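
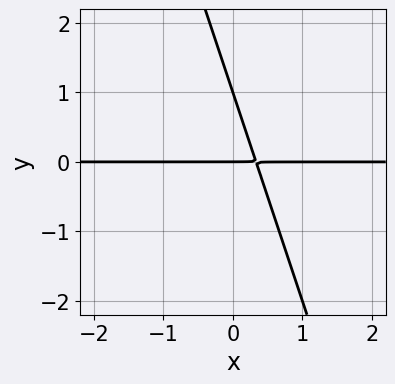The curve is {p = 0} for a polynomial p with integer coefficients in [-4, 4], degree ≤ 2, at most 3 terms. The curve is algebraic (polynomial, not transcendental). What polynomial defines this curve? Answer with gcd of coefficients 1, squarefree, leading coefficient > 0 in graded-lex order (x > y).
3*x*y + y^2 - y

1. deg p = 2. The shape is more complex than any degree-1 curve.
2. From the visible intercepts: among the integer gridlines, it crosses the y-axis at y ∈ {0, 1}; every point of the x-axis in the box is on the curve.
3. Putting this together gives p.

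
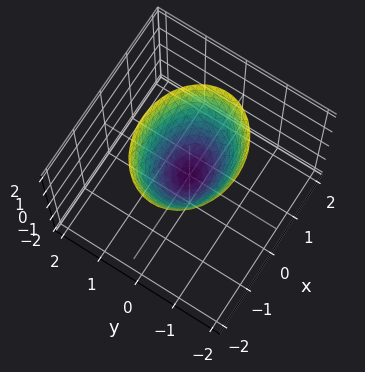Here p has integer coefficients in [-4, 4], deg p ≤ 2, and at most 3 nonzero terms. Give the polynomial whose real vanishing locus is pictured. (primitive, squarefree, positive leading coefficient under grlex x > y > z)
deg p = 2.
Symmetries: mirror symmetry y ↦ −y ⇒ only even powers of y; mirror symmetry x ↦ −x ⇒ only even powers of x.
Observable constraints: it crosses the x-axis at the gridline x = 0; one z-axis crossing is at z = 0; it meets the y-axis at y = 0 (among the integer gridlines).
These observations pin down the coefficients.

2*x^2 + 3*y^2 - 2*z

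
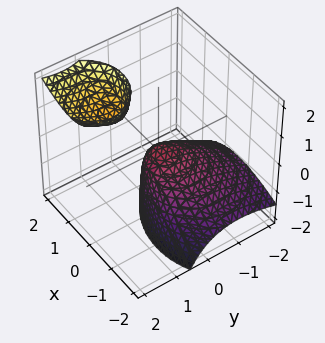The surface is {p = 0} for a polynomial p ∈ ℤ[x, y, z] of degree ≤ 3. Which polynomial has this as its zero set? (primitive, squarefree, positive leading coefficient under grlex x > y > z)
1. There are 2 components. They look like related sheets of one shape, so recover p as a whole.
2. Degree: the shape is more complex than any degree-1 surface, so deg p = 2.
3. Checking where it meets the axes: it meets the y-axis at y = 0 (among the integer gridlines); it meets the x-axis at x = 0 (among the integer gridlines); it crosses the z-axis at the gridline z = 0.
4. Putting this together gives p.

2*x^2 - 2*x*z + 2*y^2 - 3*y*z + 2*z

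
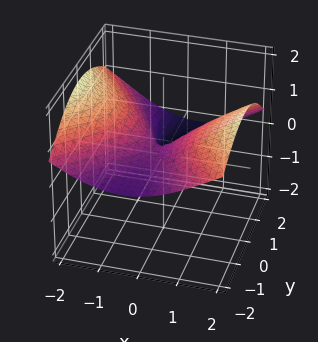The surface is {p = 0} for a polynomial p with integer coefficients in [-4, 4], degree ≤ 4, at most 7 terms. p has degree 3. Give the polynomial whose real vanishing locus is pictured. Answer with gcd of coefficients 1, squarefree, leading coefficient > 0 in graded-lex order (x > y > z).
3*y^2*z + 3*z^3 - 3*x^2 + x*y + y

1. deg p = 3. A generic line meets the surface in up to 3 points.
2. Checking where it meets the axes: one x-axis crossing is at x = 0; one y-axis crossing is at y = 0; it meets the z-axis at z = 0 (among the integer gridlines).
3. Matching integer coefficients to the picture gives p.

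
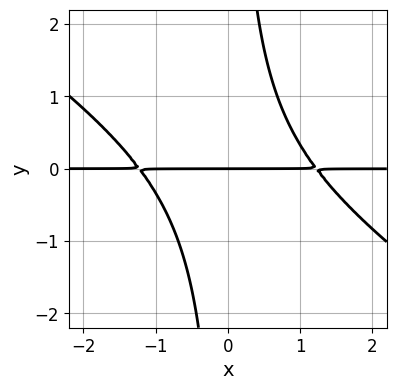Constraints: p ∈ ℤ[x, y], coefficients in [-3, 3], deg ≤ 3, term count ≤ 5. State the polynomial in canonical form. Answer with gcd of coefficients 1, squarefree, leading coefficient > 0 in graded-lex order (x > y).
(a) The degree is 3 — the shape is more complex than any degree-2 curve.
(b) Reading off the gridlines: one y-axis crossing is at y = 0; the visible x-axis segment lies entirely on the curve.
(c) Solving for integer coefficients yields p as stated.

2*x^2*y + 3*x*y^2 - 3*y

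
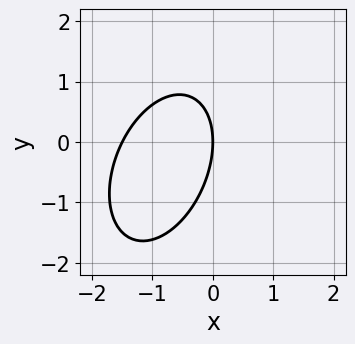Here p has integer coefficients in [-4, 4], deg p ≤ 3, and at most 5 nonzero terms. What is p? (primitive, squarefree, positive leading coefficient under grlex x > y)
2*x^2 - x*y + y^2 + 3*x

First, degree: no degree-1 curve has this shape, so deg p = 2.
Then, against the integer gridlines: one x-axis crossing is at x = 0; one y-axis crossing is at y = 0.
Finally, these observations pin down the coefficients.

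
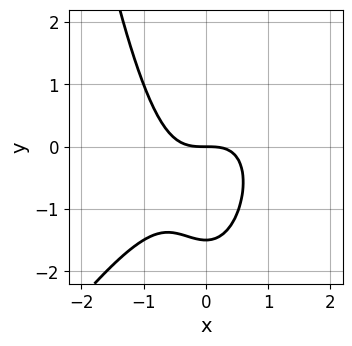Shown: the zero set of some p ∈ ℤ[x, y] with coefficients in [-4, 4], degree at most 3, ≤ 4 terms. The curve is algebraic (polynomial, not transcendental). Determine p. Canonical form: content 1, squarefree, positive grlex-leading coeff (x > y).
3*x^3 - 2*x^2*y + 2*y^2 + 3*y

1. deg p = 3.
2. Against the integer gridlines: it crosses the x-axis at the gridline x = 0; one y-axis crossing is at y = 0.
3. Putting this together gives p.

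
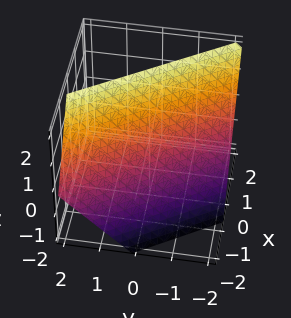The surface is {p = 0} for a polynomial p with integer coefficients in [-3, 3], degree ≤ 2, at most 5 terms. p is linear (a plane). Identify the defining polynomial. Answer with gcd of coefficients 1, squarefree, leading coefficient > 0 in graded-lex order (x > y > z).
3*x + 2*y - 2*z + 2

1. The degree is 1 — every cross-section is a straight line — this is a plane.
2. Checking where it meets the axes: one z-axis crossing is at z = 1; one y-axis crossing is at y = -1.
3. Matching integer coefficients to the picture gives p.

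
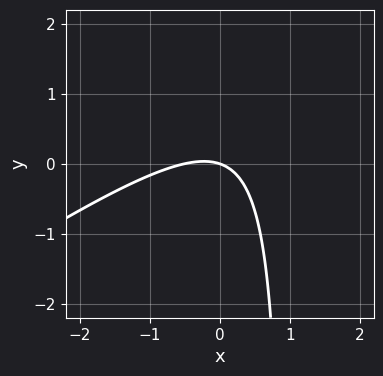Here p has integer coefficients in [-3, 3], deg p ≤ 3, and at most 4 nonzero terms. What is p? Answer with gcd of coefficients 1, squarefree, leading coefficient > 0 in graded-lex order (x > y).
The degree is 2 — a generic line meets the curve in up to 2 points.
Observable constraints: it crosses the x-axis at the gridline x = 0; it meets the y-axis at y = 0 (among the integer gridlines).
Together with the visible shape, these determine p as stated.

2*x^2 - 3*x*y + x + 3*y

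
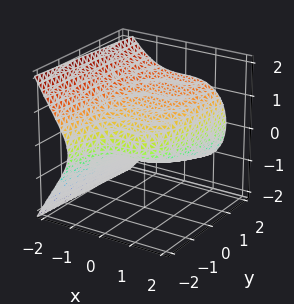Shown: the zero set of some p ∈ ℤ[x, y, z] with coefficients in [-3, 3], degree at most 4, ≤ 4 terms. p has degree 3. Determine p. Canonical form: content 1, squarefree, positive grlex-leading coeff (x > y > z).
(a) The degree is 3 — the shape is more complex than any degree-2 surface.
(b) Checking where it meets the axes: it crosses the y-axis at the gridline y = -1; it meets the x-axis at x = 1 (among the integer gridlines).
(c) Fitting integer coefficients to these (and the overall shape) gives p.

x^3 + 2*z^2 - y - 1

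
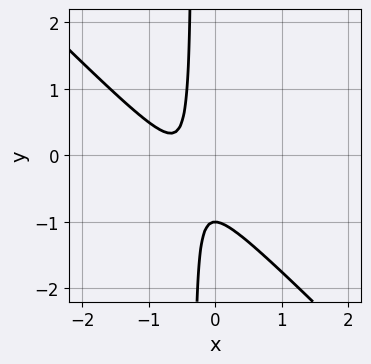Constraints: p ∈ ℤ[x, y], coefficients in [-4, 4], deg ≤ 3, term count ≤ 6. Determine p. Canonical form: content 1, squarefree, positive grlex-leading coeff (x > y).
3*x^2 + 3*x*y + 3*x + y + 1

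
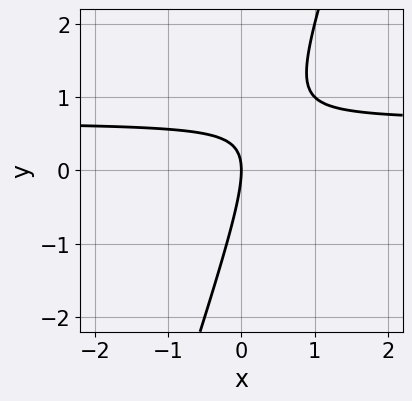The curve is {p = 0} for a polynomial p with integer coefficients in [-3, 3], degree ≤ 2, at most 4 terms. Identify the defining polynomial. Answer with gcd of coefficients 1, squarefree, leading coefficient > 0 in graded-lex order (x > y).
The degree is 2 — a generic line meets the curve in up to 2 points.
From the axis intercepts and sections: one x-axis crossing is at x = 0; one y-axis crossing is at y = 0.
Assembling these constraints gives the stated polynomial.

3*x*y - y^2 - 2*x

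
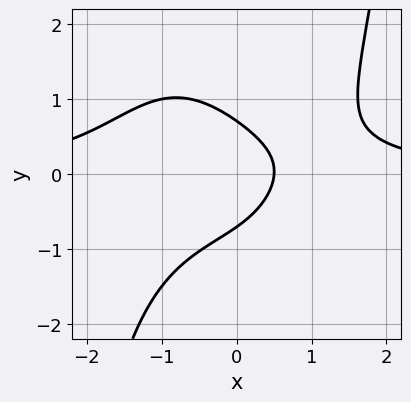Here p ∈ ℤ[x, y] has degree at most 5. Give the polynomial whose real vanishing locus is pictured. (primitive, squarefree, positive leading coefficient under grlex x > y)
1. deg p = 4. No degree-3 curve has this shape.
2. Solving for integer coefficients yields p as stated.

x^3*y - 2*y^2 - 2*x + 1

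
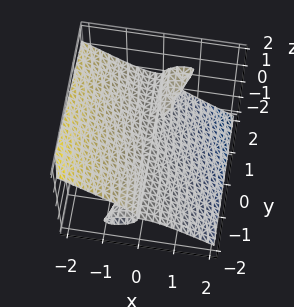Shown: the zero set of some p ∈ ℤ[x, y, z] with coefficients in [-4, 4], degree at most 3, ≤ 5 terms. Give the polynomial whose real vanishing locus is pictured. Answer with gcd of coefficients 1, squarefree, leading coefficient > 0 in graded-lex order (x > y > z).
x^3 - x*y*z + 2*z^3

(a) I count 2 distinct pieces. They look like related sheets of one shape, so recover p as a whole.
(b) The degree is 3 — the shape is more complex than any degree-2 surface.
(c) From the axis intercepts and sections: the visible y-axis segment lies entirely on the surface; it crosses the x-axis at the gridline x = 0.
(d) The integer polynomial consistent with all of this is the stated p.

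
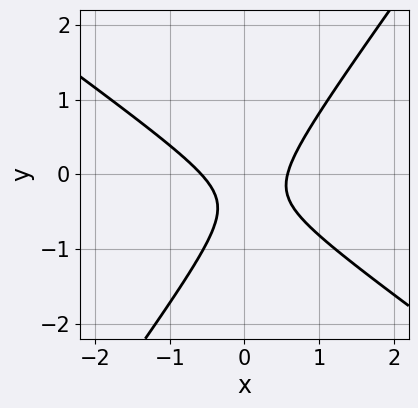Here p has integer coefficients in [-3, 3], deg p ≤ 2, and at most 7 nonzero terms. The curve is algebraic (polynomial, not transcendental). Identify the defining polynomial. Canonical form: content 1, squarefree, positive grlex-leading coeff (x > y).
Degree: the shape is more complex than any degree-1 curve, so deg p = 2.
Checking where it meets the axes: no y-intercept at any integer in the box.
Matching integer coefficients to the picture gives p.

3*x^2 + 2*x*y - 3*y^2 - 2*y - 1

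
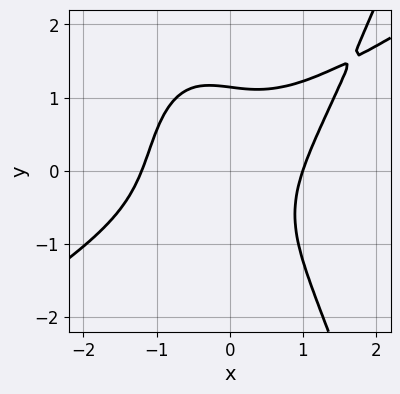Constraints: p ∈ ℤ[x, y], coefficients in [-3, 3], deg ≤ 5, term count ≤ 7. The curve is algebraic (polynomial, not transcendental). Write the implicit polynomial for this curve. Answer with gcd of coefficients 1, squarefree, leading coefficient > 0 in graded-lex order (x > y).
2*x^4 - 3*x^3*y + 2*y^3 + x - 3

The degree is 4 — no degree-3 curve has this shape.
Checking where it meets the axes: one x-axis crossing is at x = 1.
Assembling these constraints gives the stated polynomial.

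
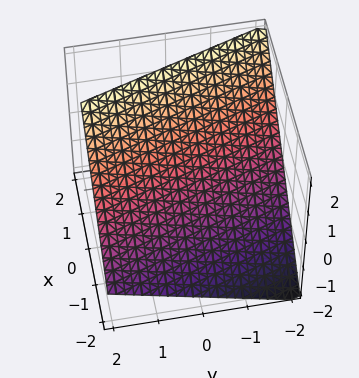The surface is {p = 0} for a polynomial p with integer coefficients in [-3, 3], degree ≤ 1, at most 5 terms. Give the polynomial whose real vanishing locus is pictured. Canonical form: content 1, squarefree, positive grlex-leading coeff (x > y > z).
3*x + y - 3*z + 2

1. deg p = 1. Every cross-section is a straight line — this is a plane.
2. From the visible intercepts: it crosses the y-axis at the gridline y = -2.
3. Matching integer coefficients to the picture gives p.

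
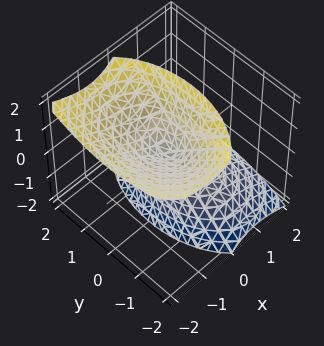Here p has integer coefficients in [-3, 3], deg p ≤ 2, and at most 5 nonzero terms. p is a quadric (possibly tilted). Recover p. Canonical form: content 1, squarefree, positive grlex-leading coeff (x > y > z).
2*x^2 + 2*x*z + y^2 - z^2

I count 2 distinct pieces.
Degree: the shape is more complex than any degree-1 surface, so deg p = 2.
Checking where it meets the axes: one x-axis crossing is at x = 0; it crosses the z-axis at the gridline z = 0; it crosses the y-axis at the gridline y = 0.
Assembling these constraints gives the stated polynomial.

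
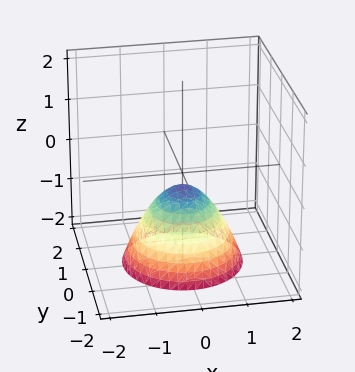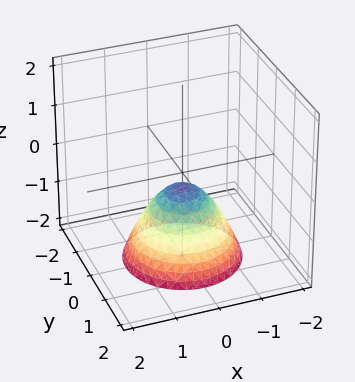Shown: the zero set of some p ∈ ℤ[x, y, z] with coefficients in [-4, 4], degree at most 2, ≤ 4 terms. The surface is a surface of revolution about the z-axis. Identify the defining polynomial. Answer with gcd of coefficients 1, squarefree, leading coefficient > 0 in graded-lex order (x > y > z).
3*x^2 + 3*y^2 + 3*z + 1

1. The degree is 2 — a generic line meets the surface in up to 2 points.
2. Symmetry: every cross-section ⟂ z is a circle, so x, y appear only via x² + y².
3. Checking where it meets the axes: it misses every integer gridline on the y-axis; a circular section at z = -2 has radius between 1 and 2; no x-intercept at any integer in the box.
4. The integer polynomial consistent with all of this is the stated p.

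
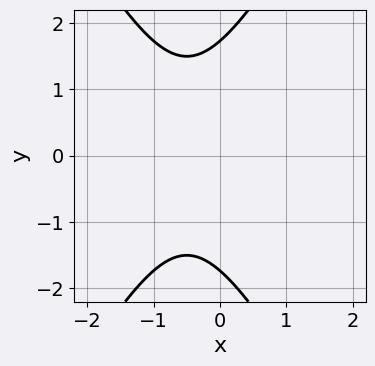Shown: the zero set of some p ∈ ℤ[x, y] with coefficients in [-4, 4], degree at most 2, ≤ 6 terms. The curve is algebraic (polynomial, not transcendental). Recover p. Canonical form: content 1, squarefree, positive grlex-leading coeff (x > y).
3*x^2 - y^2 + 3*x + 3

1. deg p = 2. No degree-1 curve has this shape.
2. Symmetries: the y ↦ −y reflection is a symmetry, so y appears only in even powers.
3. From the axis intercepts and sections: no x-intercept at any integer in the box.
4. These observations pin down the coefficients.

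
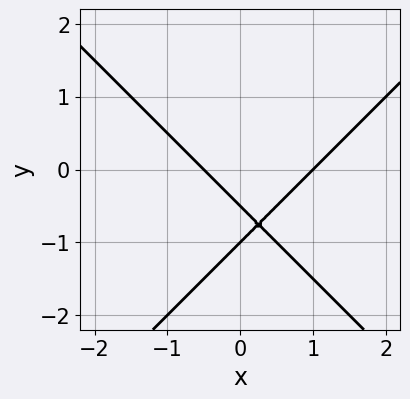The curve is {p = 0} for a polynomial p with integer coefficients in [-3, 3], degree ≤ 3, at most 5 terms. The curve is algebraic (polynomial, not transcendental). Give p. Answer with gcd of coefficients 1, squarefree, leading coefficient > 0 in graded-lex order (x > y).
deg p = 2.
Against the integer gridlines: it meets the y-axis at y = -1 (among the integer gridlines); it crosses the x-axis at the gridline x = 1.
Putting this together gives p.

2*x^2 - 2*y^2 - x - 3*y - 1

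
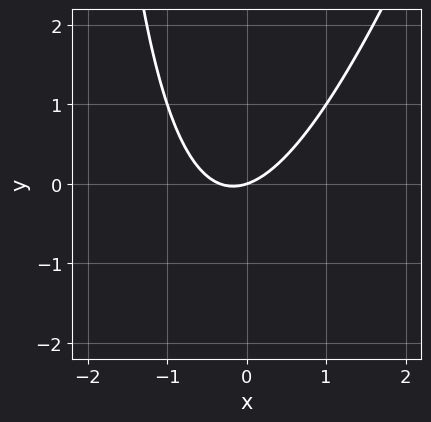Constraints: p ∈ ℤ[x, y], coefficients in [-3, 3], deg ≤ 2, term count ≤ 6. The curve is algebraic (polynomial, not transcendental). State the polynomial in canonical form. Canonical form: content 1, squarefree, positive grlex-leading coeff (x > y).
3*x^2 - x*y + x - 3*y

1. The degree is 2 — a generic line meets the curve in up to 2 points.
2. Checking where it meets the axes: it crosses the x-axis at the gridline x = 0; it meets the y-axis at y = 0 (among the integer gridlines).
3. These observations pin down the coefficients.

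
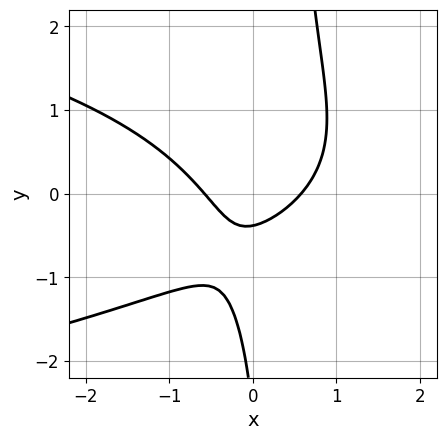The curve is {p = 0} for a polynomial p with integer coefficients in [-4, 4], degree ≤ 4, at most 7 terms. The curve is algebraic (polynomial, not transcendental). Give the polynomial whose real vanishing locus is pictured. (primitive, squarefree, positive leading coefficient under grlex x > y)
3*x*y^2 + 3*x^2 - y^2 - 3*y - 1

1. The degree is 3 — a generic line meets the curve in up to 3 points.
2. Putting this together gives p.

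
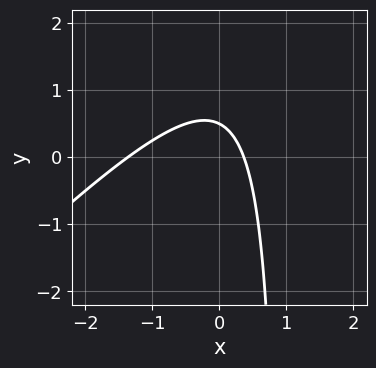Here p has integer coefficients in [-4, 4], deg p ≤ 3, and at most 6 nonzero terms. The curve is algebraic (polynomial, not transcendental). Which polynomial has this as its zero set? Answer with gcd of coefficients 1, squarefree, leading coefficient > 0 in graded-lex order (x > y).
1. Degree: the shape is more complex than any degree-1 curve, so deg p = 2.
2. Putting this together gives p.

2*x^2 - 2*x*y + 2*x + 2*y - 1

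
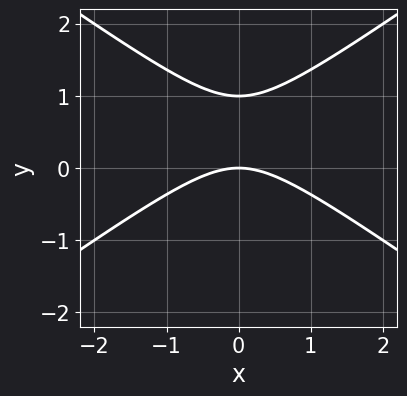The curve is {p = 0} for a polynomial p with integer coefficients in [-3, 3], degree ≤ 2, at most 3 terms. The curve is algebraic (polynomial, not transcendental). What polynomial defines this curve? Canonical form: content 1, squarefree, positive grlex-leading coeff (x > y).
(a) Degree: no degree-1 curve has this shape, so deg p = 2.
(b) Symmetries: the x ↦ −x reflection is a symmetry, so x appears only in even powers.
(c) Observable constraints: it meets the x-axis at x = 0 (among the integer gridlines); the y-axis gridline crossings are at y ∈ {0, 1}.
(d) Together with the visible shape, these determine p as stated.

x^2 - 2*y^2 + 2*y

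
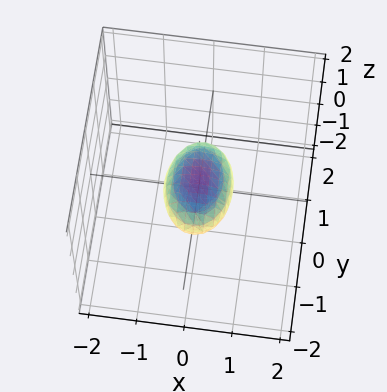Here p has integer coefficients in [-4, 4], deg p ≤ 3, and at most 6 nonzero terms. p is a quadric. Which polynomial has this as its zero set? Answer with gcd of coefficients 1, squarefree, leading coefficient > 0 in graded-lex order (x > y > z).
2*x^2 + y^2 + 3*z^2 - 1

First, degree: bounded and convex; a quadric, so deg p = 2.
Next, symmetries: the z ↦ −z reflection is a symmetry, so z appears only in even powers; the y ↦ −y reflection is a symmetry, so y appears only in even powers; mirror symmetry x ↦ −x ⇒ only even powers of x.
Next, from the axis intercepts and sections: the y-axis gridline crossings are at y ∈ {-1, 1}.
Finally, assembling these constraints gives the stated polynomial.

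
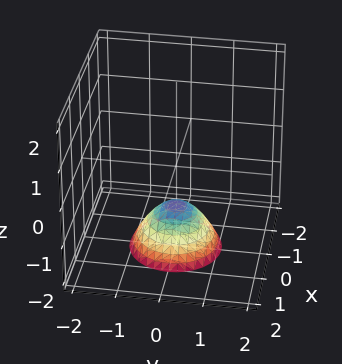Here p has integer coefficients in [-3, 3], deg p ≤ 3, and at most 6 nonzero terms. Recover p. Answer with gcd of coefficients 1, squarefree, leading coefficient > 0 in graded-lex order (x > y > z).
x^2 + y^2 + z + 1

1. The degree is 2 — no degree-1 surface has this shape.
2. Symmetries: the z-axis is an axis of rotation, so x and y enter only as x² + y².
3. Against the integer gridlines: it crosses the z-axis at the gridline z = -1; no x-intercept at any integer in the box; no y-intercept at any integer in the box.
4. The integer polynomial consistent with all of this is the stated p.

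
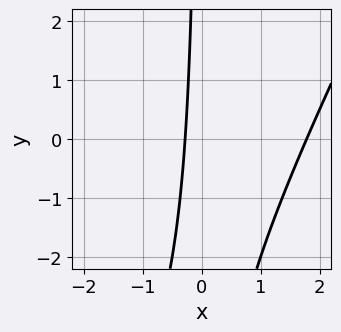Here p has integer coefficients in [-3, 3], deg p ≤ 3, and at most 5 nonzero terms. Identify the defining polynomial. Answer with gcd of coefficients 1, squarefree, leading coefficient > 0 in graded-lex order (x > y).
The degree is 2 — a generic line meets the curve in up to 2 points.
Observable constraints: no y-intercept at any integer in the box.
Putting this together gives p.

2*x^2 - x*y - 3*x - 1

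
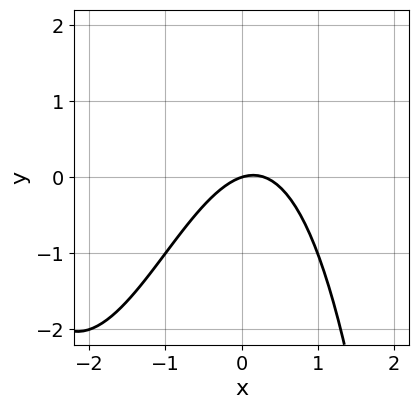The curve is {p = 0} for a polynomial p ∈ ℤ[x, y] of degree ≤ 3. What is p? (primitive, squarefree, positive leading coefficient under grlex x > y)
x^3 + 3*x^2 - x + 3*y

1. Degree: a generic line meets the curve in up to 3 points, so deg p = 3.
2. From the visible intercepts: one y-axis crossing is at y = 0; it meets the x-axis at x = 0 (among the integer gridlines).
3. Together with the visible shape, these determine p as stated.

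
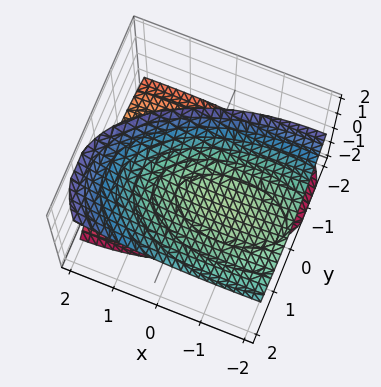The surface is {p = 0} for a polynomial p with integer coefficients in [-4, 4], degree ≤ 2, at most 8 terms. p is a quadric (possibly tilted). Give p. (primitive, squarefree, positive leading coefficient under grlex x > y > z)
x^2 + 2*x*z + 3*y^2 - 3*y*z - 3*z^2 + 3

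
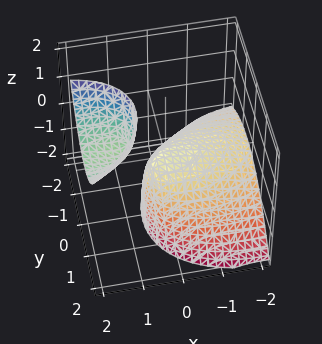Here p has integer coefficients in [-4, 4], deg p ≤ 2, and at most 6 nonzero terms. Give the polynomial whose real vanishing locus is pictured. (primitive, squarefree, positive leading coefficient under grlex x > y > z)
x^2 - x*y - 3*x*z + 2*y^2 + 2*z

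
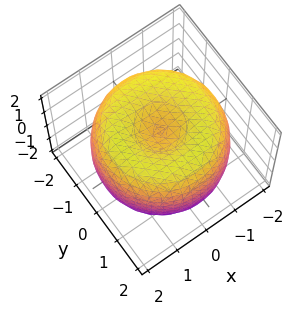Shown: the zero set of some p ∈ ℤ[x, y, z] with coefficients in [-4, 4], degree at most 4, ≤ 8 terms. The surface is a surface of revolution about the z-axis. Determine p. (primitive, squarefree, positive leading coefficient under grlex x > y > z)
x^4 + 2*x^2*y^2 + y^4 - 3*x^2 - 3*y^2 + 2*z^2 - 2

First, the degree is 4 — the shape is more complex than any degree-3 surface.
Next, by symmetry, every cross-section ⟂ z is a circle, so x, y appear only via x² + y².
Then, observable constraints: the z-axis gridline crossings are at z ∈ {-1, 1}; a circular section at z = 1 has radius between 1 and 2.
Finally, the integer polynomial consistent with all of this is the stated p.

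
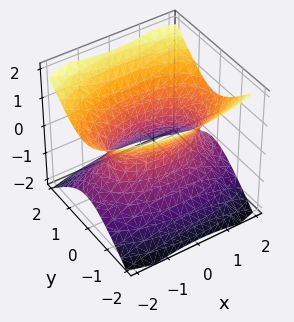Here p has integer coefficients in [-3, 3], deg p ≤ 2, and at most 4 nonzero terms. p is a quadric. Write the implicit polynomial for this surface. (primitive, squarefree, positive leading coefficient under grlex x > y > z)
First, deg p = 2. An hourglass — one-sheet hyperboloid; a quadric.
Next, symmetries: it's symmetric under z → −z, forcing even powers of z; it's symmetric under y → −y, forcing even powers of y; mirror symmetry x ↦ −x ⇒ only even powers of x.
Then, checking where it meets the axes: it misses every integer gridline on the z-axis.
Finally, the integer polynomial consistent with all of this is the stated p.

x^2 + 3*y^2 - 3*z^2 - 2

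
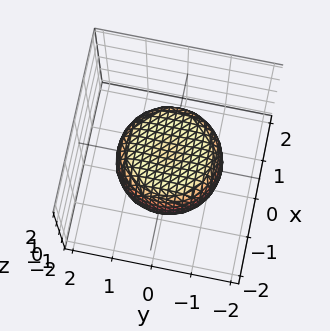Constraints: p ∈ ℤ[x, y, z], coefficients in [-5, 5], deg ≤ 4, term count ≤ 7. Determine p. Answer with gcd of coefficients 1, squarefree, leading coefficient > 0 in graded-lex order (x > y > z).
2*x^4 + 4*x^2*y^2 + 2*y^4 - 2*x^2 - 2*y^2 + 3*z^2 - 2

First, the degree is 4 — no degree-3 surface has this shape.
Next, symmetries: rotational symmetry about the z-axis ⇒ p depends on x, y only through x² + y².
Then, from the visible intercepts: a circular section at z = 0 has radius between 1 and 2.
Finally, putting this together gives p.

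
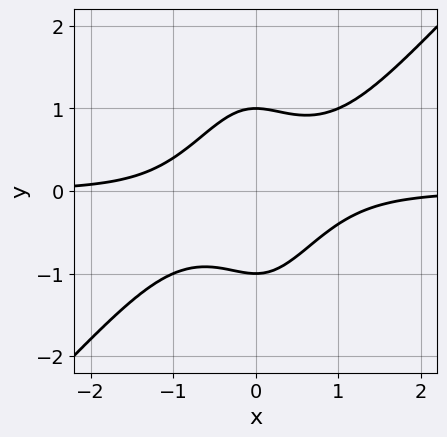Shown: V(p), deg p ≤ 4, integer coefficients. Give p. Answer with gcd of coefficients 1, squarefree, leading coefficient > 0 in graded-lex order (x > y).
Degree: no degree-3 curve has this shape, so deg p = 4.
From the visible intercepts: the y-axis gridline crossings are at y ∈ {-1, 1}; no x-intercept at any integer in the box.
The integer polynomial consistent with all of this is the stated p.

3*x^3*y - 3*x^2*y^2 - 2*y^2 + 2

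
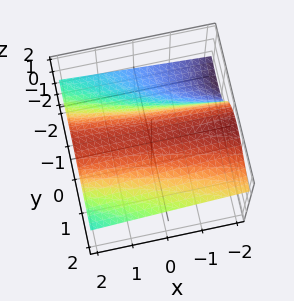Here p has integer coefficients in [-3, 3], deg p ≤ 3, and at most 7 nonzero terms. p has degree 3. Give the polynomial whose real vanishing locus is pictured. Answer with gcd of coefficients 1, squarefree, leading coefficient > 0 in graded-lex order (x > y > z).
3*y^2*z + z^3 + x*y - 2*y - 3

First, degree: no degree-2 surface has this shape, so deg p = 3.
Next, from the axis intercepts and sections: no x-intercept at any integer in the box.
Finally, together with the visible shape, these determine p as stated.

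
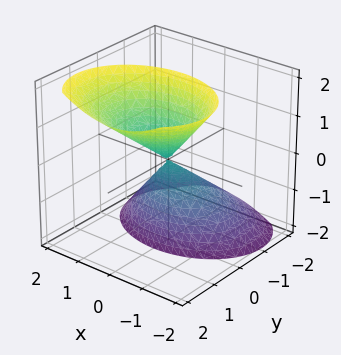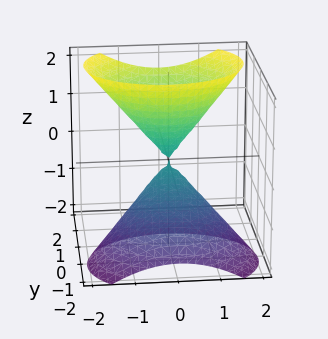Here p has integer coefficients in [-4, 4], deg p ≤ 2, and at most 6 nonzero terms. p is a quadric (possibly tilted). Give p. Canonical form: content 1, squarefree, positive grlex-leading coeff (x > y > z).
I count 2 distinct pieces. Treating them together as one polynomial.
Degree: the shape is more complex than any degree-1 surface, so deg p = 2.
Reading off the gridlines: one y-axis crossing is at y = 0; one z-axis crossing is at z = 0; one x-axis crossing is at x = 0.
The integer polynomial consistent with all of this is the stated p.

2*x^2 + 3*y^2 - 3*y*z - z^2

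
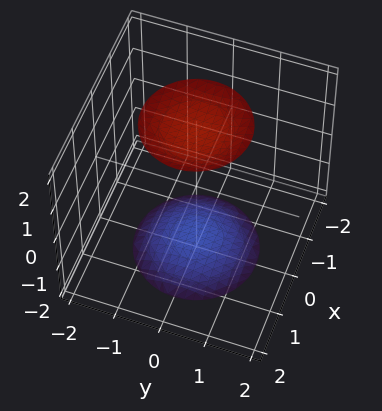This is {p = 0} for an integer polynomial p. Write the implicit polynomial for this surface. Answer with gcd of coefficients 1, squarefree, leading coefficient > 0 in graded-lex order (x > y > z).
x^2 + y^2 - z^2 + 3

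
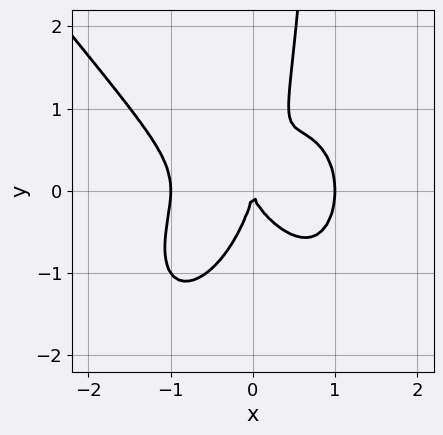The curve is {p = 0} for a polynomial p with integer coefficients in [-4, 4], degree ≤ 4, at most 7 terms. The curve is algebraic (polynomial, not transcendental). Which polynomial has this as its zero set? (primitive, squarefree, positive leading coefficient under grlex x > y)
2*x^4 + x*y^3 + 2*x*y^2 - y^3 - 2*x^2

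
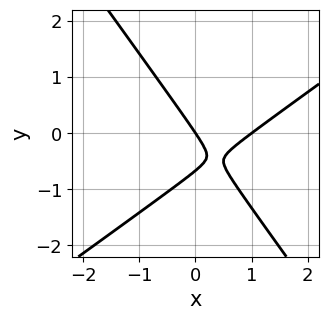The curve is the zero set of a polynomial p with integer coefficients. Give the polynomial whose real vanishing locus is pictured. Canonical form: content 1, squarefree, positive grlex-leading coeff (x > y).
3*x^2 - 2*x*y - 3*y^2 - 3*x - 2*y

1. Degree: a generic line meets the curve in up to 2 points, so deg p = 2.
2. From the axis intercepts and sections: it meets the y-axis at y = 0 (among the integer gridlines); among the integer gridlines, it crosses the x-axis at x ∈ {0, 1}.
3. Fitting integer coefficients to these (and the overall shape) gives p.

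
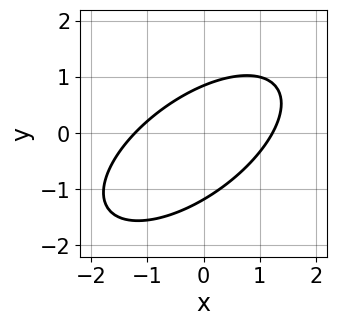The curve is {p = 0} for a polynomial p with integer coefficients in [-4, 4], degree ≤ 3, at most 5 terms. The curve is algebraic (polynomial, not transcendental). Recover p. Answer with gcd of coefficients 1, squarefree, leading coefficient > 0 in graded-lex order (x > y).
2*x^2 - 3*x*y + 3*y^2 + y - 3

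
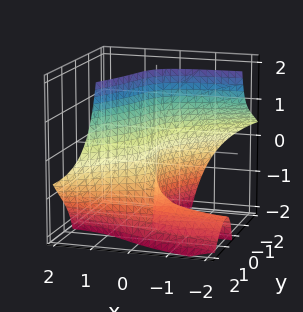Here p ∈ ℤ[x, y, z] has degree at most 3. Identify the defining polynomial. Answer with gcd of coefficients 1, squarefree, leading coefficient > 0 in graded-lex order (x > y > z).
x*y^2 + 2*x*y*z - y^3 - y*z + 2*x

(a) The degree is 3 — no degree-2 surface has this shape.
(b) Checking where it meets the axes: one x-axis crossing is at x = 0; every point of the z-axis in the box is on the surface; one y-axis crossing is at y = 0.
(c) The integer polynomial consistent with all of this is the stated p.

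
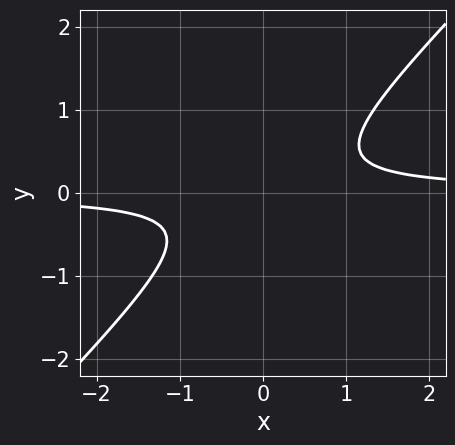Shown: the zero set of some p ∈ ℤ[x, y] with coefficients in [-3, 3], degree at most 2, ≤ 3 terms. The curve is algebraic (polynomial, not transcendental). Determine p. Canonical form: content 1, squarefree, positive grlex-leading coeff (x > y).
3*x*y - 3*y^2 - 1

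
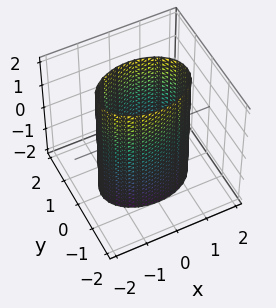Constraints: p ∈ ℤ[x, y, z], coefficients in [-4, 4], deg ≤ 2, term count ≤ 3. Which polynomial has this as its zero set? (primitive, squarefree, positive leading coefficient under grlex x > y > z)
x^2 + 2*y^2 - 2

1. Degree: a cylinder; a quadric, so deg p = 2.
2. Symmetries: it's symmetric under z → −z, forcing even powers of z; mirror symmetry y ↦ −y ⇒ only even powers of y; mirror symmetry x ↦ −x ⇒ only even powers of x.
3. From the visible intercepts: the y-axis gridline crossings are at y ∈ {-1, 1}; the surface avoids every integer z-axis point in the box.
4. Putting this together gives p.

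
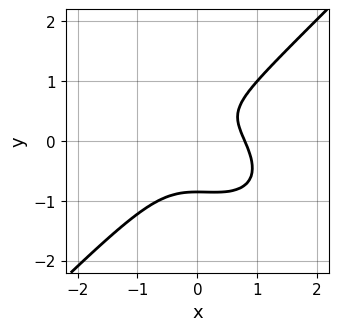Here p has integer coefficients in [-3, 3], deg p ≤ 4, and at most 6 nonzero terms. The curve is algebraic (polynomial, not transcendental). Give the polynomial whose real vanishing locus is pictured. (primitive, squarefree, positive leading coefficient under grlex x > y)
1. The degree is 3 — a generic line meets the curve in up to 3 points.
2. Putting this together gives p.

2*x^3 + x^2*y - 3*y^3 + y - 1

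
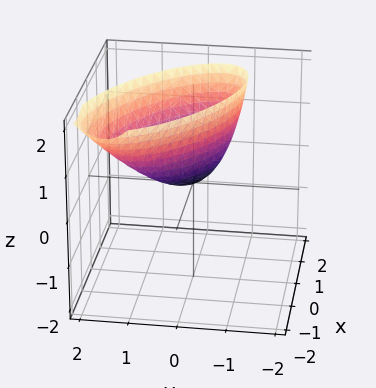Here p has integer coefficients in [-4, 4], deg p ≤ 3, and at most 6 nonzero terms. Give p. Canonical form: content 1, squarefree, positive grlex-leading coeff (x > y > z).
First, degree: no degree-1 surface has this shape, so deg p = 2.
Next, from the visible intercepts: one z-axis crossing is at z = 0; it meets the y-axis at y = 0 (among the integer gridlines); it crosses the x-axis at the gridline x = 0.
Finally, the integer polynomial consistent with all of this is the stated p.

2*x^2 + 3*x*y + 3*y^2 - y*z - 2*z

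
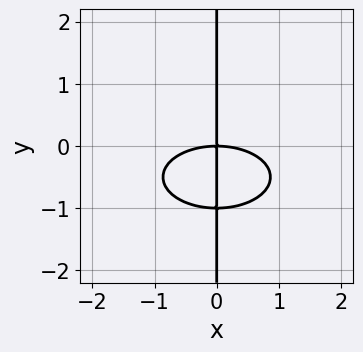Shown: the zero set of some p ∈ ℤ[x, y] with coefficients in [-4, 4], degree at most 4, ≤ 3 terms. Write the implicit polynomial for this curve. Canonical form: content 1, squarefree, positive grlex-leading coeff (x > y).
x^3 + 3*x*y^2 + 3*x*y

(a) deg p = 3. The shape is more complex than any degree-2 curve.
(b) Observable constraints: the visible y-axis segment lies entirely on the curve; one x-axis crossing is at x = 0.
(c) Solving for integer coefficients yields p as stated.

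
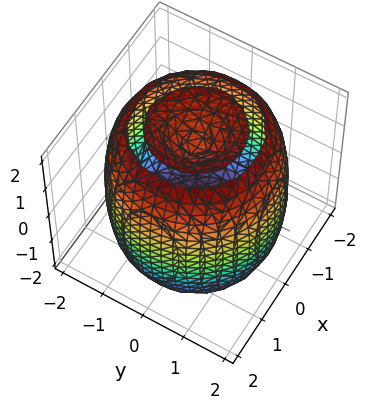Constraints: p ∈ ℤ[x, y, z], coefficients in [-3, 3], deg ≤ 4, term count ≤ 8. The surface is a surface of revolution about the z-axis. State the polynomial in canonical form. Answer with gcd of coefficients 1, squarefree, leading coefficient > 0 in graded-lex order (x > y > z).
x^4 + 2*x^2*y^2 + y^4 - 3*x^2 - 3*y^2 + z^2 - 2

1. The picture has 2 separate pieces.
2. The degree is 4 — no degree-3 surface has this shape.
3. Symmetries: every cross-section ⟂ z is a circle, so x, y appear only via x² + y².
4. Checking where it meets the axes: a circular section at z = -2 has radius exactly 1.
5. The integer polynomial consistent with all of this is the stated p.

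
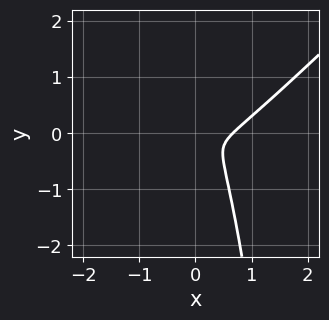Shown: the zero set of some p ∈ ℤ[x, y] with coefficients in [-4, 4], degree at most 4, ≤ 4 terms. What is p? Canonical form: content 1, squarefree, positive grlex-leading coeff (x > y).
3*x^3 - 3*x^2*y - 2*x^2 - y^2

deg p = 3. No degree-2 curve has this shape.
The integer polynomial consistent with all of this is the stated p.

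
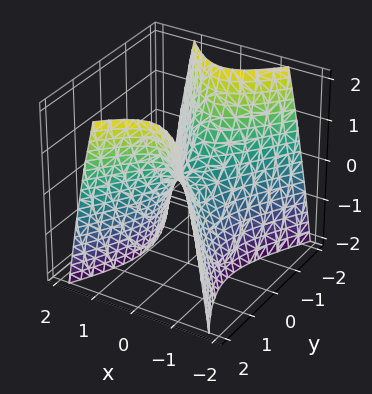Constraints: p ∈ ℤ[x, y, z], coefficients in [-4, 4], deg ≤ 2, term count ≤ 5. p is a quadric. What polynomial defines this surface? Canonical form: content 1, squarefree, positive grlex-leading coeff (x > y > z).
(a) Degree: a hyperbolic paraboloid; a quadric, so deg p = 2.
(b) Symmetries: the x ↦ −x reflection is a symmetry, so x appears only in even powers; it's symmetric under y → −y, forcing even powers of y.
(c) Observable constraints: one z-axis crossing is at z = 0; it meets the x-axis at x = 0 (among the integer gridlines); it meets the y-axis at y = 0 (among the integer gridlines).
(d) Matching integer coefficients to the picture gives p.

2*x^2 - y^2 + z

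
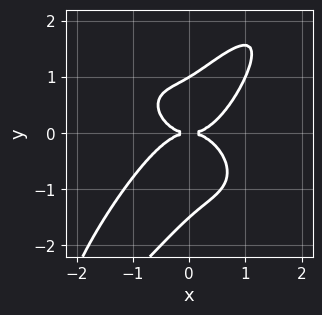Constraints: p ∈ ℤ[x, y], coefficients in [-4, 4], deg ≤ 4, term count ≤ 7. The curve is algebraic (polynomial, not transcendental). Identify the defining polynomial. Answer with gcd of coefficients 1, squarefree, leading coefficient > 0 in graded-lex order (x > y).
3*x^4 - 3*x*y^3 + 2*y^4 + y^3 - 3*y^2

1. Degree: a generic line meets the curve in up to 4 points, so deg p = 4.
2. From the visible intercepts: among the integer gridlines, it crosses the y-axis at y ∈ {0, 1}; one x-axis crossing is at x = 0.
3. The integer polynomial consistent with all of this is the stated p.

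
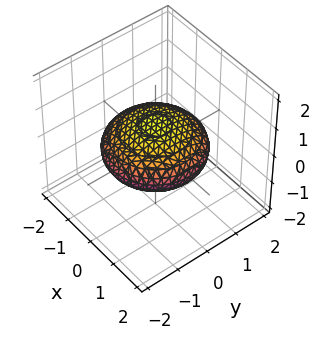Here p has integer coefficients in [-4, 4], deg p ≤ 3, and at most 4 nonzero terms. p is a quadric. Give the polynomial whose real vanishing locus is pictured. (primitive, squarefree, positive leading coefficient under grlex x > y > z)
x^2 + y^2 + 3*z^2 - 2

(a) Degree: a closed, bounded, convex surface; a quadric, so deg p = 2.
(b) Symmetries: it's symmetric under z → −z, forcing even powers of z; rotational symmetry about the z-axis ⇒ p depends on x, y only through x² + y².
(c) Against the integer gridlines: a circular section at z = 0 has radius between 1 and 2.
(d) Fitting integer coefficients to these (and the overall shape) gives p.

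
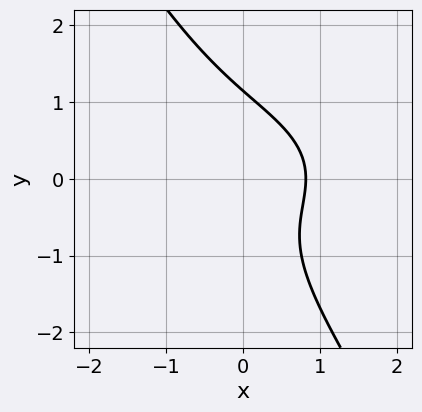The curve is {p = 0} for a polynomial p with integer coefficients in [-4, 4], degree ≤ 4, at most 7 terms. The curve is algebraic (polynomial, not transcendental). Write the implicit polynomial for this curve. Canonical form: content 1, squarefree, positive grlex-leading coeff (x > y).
Degree: the shape is more complex than any degree-2 curve, so deg p = 3.
Putting this together gives p.

x^3 + 3*x*y^2 + 2*y^3 + 3*x - 3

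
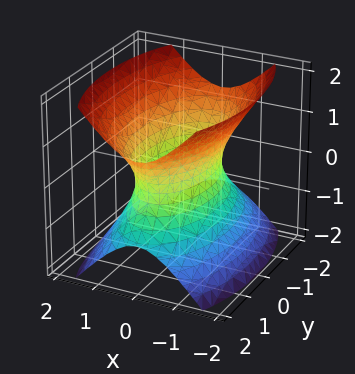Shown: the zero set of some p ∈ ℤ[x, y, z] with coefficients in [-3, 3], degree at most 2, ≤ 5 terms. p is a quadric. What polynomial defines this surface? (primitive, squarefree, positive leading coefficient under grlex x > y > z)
3*x^2 + y^2 - 2*z^2 - 2

Degree: one connected sheet with a waist; a quadric, so deg p = 2.
Symmetries: the z ↦ −z reflection is a symmetry, so z appears only in even powers; it's symmetric under x → −x, forcing even powers of x; it's symmetric under y → −y, forcing even powers of y.
From the visible intercepts: the surface avoids every integer z-axis point in the box.
Putting this together gives p.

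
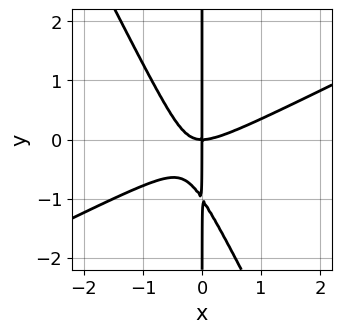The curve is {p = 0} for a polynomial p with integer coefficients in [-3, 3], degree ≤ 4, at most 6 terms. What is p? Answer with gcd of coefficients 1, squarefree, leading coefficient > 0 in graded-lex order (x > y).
2*x^3 - 3*x^2*y - 2*x*y^2 - 2*x*y

First, degree: the shape is more complex than any degree-2 curve, so deg p = 3.
Then, against the integer gridlines: it crosses the x-axis at the gridline x = 0; the visible y-axis segment lies entirely on the curve.
Finally, solving for integer coefficients yields p as stated.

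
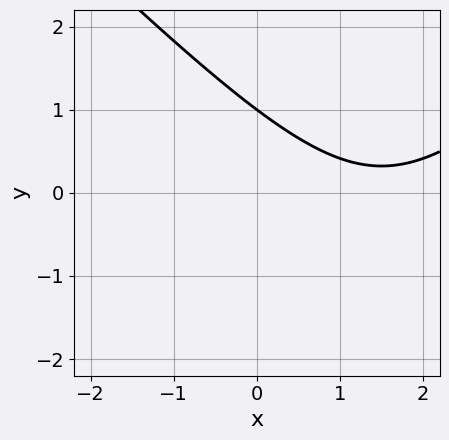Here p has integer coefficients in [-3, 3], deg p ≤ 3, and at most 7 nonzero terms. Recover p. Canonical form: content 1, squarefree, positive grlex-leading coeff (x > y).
x^2 - y^2 - 3*x - 2*y + 3

1. The degree is 2 — the shape is more complex than any degree-1 curve.
2. Checking where it meets the axes: no x-intercept at any integer in the box; it crosses the y-axis at the gridline y = 1.
3. Together with the visible shape, these determine p as stated.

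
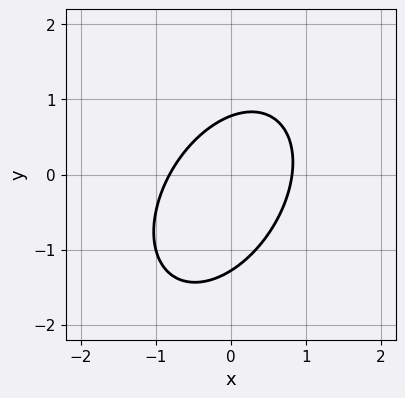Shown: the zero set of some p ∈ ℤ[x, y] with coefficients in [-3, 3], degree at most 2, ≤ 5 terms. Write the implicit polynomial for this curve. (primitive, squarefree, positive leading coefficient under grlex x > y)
3*x^2 - 2*x*y + 2*y^2 + y - 2

First, deg p = 2.
Finally, putting this together gives p.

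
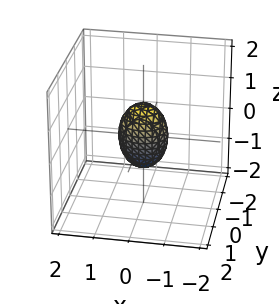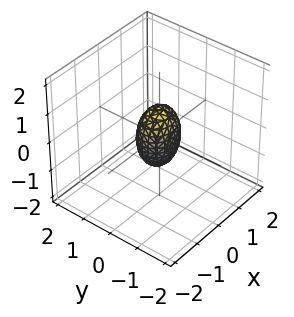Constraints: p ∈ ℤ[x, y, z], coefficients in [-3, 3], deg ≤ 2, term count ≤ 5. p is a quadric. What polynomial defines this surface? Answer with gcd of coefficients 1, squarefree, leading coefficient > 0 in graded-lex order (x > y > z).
2*x^2 + 3*y^2 + z^2 - 1

Degree: bounded and convex; a quadric, so deg p = 2.
Symmetries: the z ↦ −z reflection is a symmetry, so z appears only in even powers; it's symmetric under y → −y, forcing even powers of y; it's symmetric under x → −x, forcing even powers of x.
From the axis intercepts and sections: among the integer gridlines, it crosses the z-axis at z ∈ {-1, 1}.
Solving for integer coefficients yields p as stated.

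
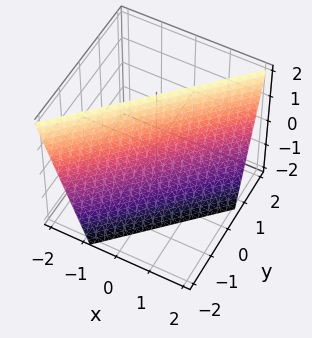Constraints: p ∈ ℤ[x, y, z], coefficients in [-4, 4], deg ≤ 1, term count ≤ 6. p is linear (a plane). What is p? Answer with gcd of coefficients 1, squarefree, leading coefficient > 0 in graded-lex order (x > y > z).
(a) Degree: the surface is flat (a plane), so deg p = 1.
(b) Reading off the gridlines: it meets the z-axis at z = 2 (among the integer gridlines).
(c) Together with the visible shape, these determine p as stated.

3*x - 3*y + z - 2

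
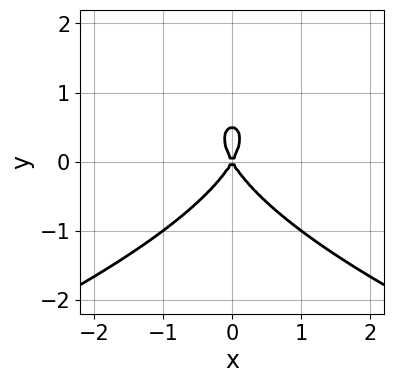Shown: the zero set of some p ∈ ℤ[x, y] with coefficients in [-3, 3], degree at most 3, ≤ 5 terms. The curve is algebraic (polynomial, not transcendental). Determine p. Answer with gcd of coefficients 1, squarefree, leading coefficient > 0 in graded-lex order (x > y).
1. Degree: a generic line meets the curve in up to 3 points, so deg p = 3.
2. Symmetries: it's symmetric under x → −x, forcing even powers of x.
3. Reading off the gridlines: it crosses the y-axis at the gridline y = 0; one x-axis crossing is at x = 0.
4. Solving for integer coefficients yields p as stated.

2*y^3 + 3*x^2 - y^2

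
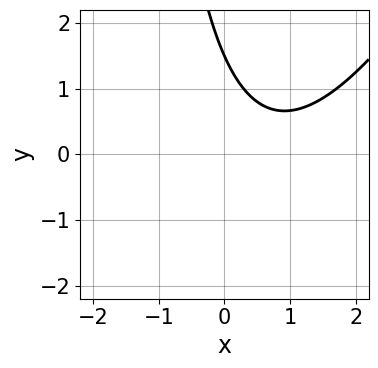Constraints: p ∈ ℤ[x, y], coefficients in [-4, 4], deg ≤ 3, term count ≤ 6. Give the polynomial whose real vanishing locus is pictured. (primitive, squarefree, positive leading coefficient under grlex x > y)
The degree is 2 — a generic line meets the curve in up to 2 points.
Reading off the gridlines: it misses every integer gridline on the x-axis.
Solving for integer coefficients yields p as stated.

2*x^2 - x*y - 3*x - 2*y + 3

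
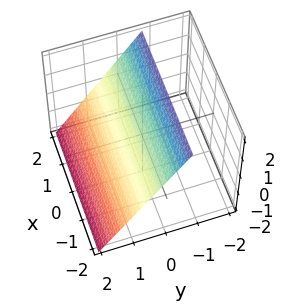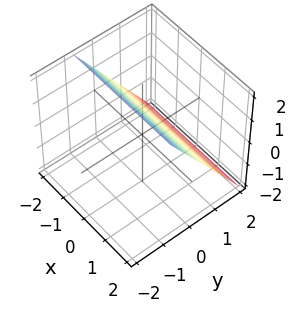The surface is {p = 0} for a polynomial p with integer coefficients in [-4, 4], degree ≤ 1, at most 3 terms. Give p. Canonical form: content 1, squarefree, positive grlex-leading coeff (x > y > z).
3*y + 2*z - 2

deg p = 1. Every cross-section is a straight line — this is a plane.
Reading off the gridlines: the surface avoids every integer x-axis point in the box; it crosses the z-axis at the gridline z = 1.
Solving for integer coefficients yields p as stated.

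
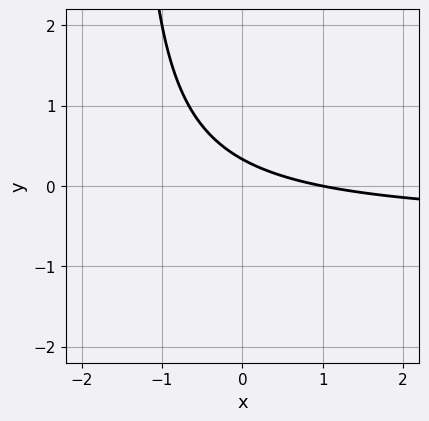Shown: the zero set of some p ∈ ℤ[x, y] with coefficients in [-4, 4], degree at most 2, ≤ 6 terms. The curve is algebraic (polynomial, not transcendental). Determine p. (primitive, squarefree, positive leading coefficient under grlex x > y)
First, deg p = 2.
Next, observable constraints: one x-axis crossing is at x = 1.
Finally, matching integer coefficients to the picture gives p.

2*x*y + x + 3*y - 1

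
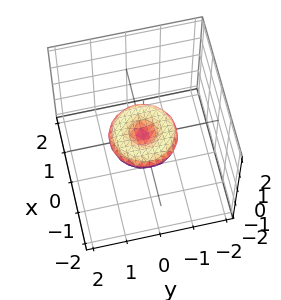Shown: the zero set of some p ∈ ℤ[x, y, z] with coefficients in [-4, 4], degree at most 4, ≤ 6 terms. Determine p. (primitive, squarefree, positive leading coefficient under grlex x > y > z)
(a) Degree: no degree-3 surface has this shape, so deg p = 4.
(b) Symmetries: rotational symmetry about the z-axis ⇒ p depends on x, y only through x² + y².
(c) Against the integer gridlines: a circular section at z = 0 has radius exactly 1; it crosses the z-axis at the gridline z = 0; among the integer gridlines, it crosses the x-axis at x ∈ {-1, 0, 1}; the y-axis gridline crossings are at y ∈ {-1, 0, 1}.
(d) Putting this together gives p.

x^4 + 2*x^2*y^2 + y^4 - x^2 - y^2 + 3*z^2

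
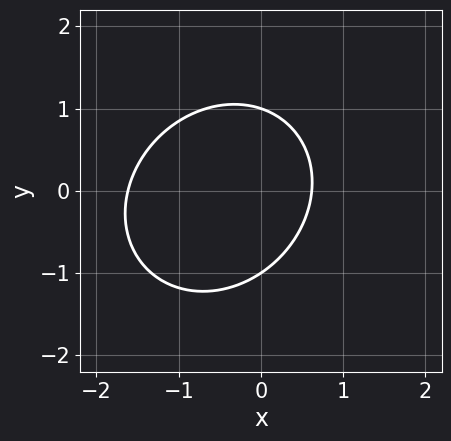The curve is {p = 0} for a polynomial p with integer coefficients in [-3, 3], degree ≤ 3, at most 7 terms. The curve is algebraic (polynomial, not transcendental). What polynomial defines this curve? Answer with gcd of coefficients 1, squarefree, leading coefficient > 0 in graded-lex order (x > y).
1. The degree is 2 — the shape is more complex than any degree-1 curve.
2. From the axis intercepts and sections: the y-axis gridline crossings are at y ∈ {-1, 1}.
3. Fitting integer coefficients to these (and the overall shape) gives p.

3*x^2 - x*y + 3*y^2 + 3*x - 3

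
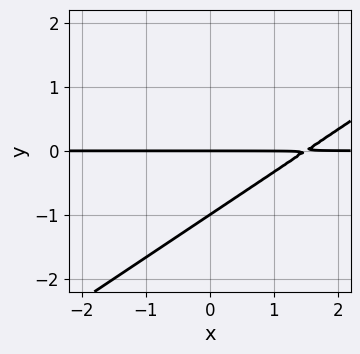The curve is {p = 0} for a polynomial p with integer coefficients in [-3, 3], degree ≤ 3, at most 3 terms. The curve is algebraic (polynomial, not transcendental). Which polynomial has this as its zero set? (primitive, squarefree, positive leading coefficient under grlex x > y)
2*x*y - 3*y^2 - 3*y

deg p = 2. The shape is more complex than any degree-1 curve.
Observable constraints: the y-axis gridline crossings are at y ∈ {-1, 0}; the visible x-axis segment lies entirely on the curve.
Putting this together gives p.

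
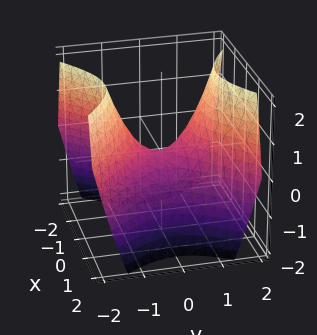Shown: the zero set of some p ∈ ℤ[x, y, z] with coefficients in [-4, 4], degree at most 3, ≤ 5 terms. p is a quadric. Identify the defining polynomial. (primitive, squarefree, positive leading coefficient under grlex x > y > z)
First, deg p = 2.
Next, symmetries: mirror symmetry x ↦ −x ⇒ only even powers of x; mirror symmetry y ↦ −y ⇒ only even powers of y.
Next, observable constraints: one y-axis crossing is at y = 0; it meets the z-axis at z = 0 (among the integer gridlines).
Finally, the integer polynomial consistent with all of this is the stated p.

x^2 - y^2 + z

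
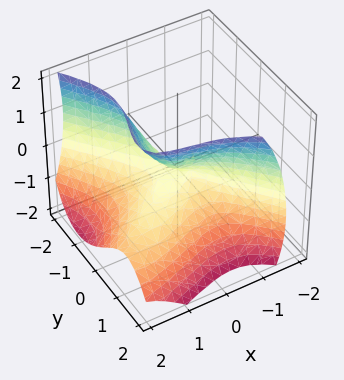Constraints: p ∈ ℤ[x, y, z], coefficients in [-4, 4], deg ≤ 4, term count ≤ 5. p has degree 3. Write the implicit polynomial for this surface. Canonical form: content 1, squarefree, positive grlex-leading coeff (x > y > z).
First, deg p = 3.
Next, from the visible intercepts: one y-axis crossing is at y = 0; it crosses the z-axis at the gridline z = 0.
Finally, assembling these constraints gives the stated polynomial.

2*x^3 - 3*x^2*y + 3*y^3 + 3*x*z - 3*z^2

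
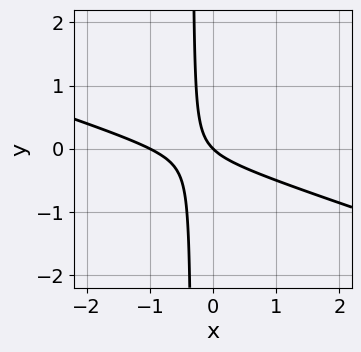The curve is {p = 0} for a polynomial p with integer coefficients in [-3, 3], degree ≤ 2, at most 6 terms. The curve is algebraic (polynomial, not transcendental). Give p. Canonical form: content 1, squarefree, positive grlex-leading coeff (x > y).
x^2 + 3*x*y + x + y

First, the degree is 2 — no degree-1 curve has this shape.
Next, checking where it meets the axes: it meets the y-axis at y = 0 (among the integer gridlines); the x-axis gridline crossings are at x ∈ {-1, 0}.
Finally, matching integer coefficients to the picture gives p.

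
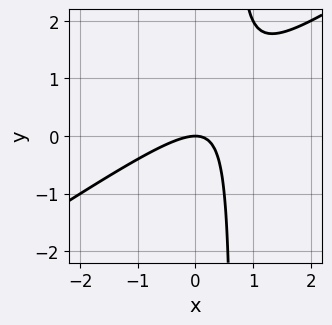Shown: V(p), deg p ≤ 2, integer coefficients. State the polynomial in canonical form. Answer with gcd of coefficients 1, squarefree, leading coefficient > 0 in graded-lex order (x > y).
2*x^2 - 3*x*y + 2*y

1. deg p = 2.
2. Observable constraints: it crosses the x-axis at the gridline x = 0; one y-axis crossing is at y = 0.
3. Solving for integer coefficients yields p as stated.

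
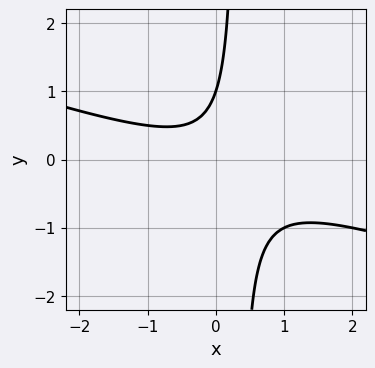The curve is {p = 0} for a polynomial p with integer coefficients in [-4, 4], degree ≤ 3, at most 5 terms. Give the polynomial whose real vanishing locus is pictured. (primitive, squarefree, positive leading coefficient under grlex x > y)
x^2 + 3*x*y - y + 1

First, the degree is 2 — the shape is more complex than any degree-1 curve.
Then, from the visible intercepts: the curve avoids every integer x-axis point in the box; it meets the y-axis at y = 1 (among the integer gridlines).
Finally, matching integer coefficients to the picture gives p.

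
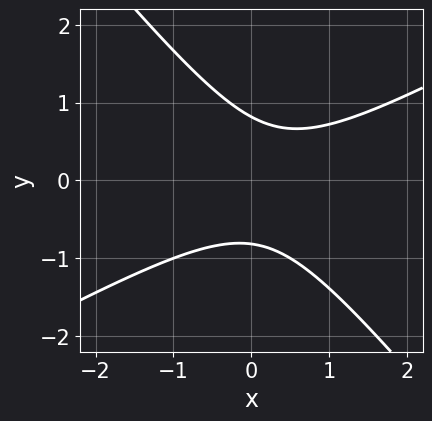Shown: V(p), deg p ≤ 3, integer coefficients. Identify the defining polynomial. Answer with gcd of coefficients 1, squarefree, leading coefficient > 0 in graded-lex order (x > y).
1. Degree: no degree-1 curve has this shape, so deg p = 2.
2. Observable constraints: no x-intercept at any integer in the box.
3. Fitting integer coefficients to these (and the overall shape) gives p.

2*x^2 - 2*x*y - 3*y^2 - x + 2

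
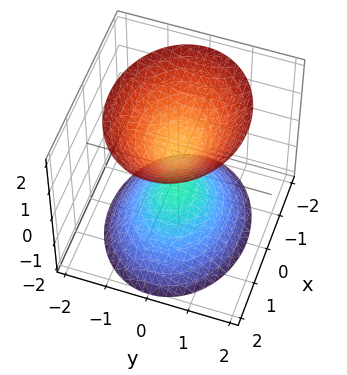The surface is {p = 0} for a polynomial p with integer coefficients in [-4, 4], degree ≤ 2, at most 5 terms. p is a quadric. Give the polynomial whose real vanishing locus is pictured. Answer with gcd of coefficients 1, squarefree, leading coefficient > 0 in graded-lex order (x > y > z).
2*x^2 + 3*y^2 - 2*z^2 + 1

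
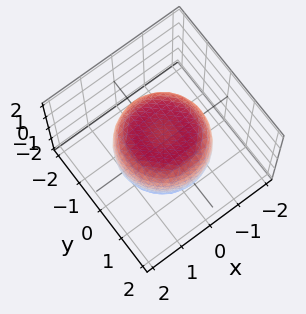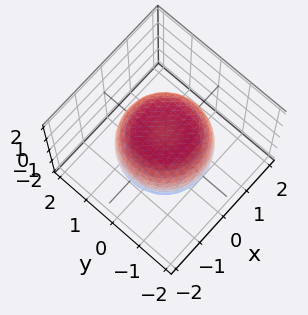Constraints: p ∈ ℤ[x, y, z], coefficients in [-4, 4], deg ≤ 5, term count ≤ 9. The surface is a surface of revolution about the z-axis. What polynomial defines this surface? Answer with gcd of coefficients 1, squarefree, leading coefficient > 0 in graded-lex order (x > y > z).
2*x^4 + 4*x^2*y^2 + 2*y^4 - 2*x^2 - 2*y^2 + 3*z^2 - 3

(a) Degree: no degree-3 surface has this shape, so deg p = 4.
(b) Symmetries: every cross-section ⟂ z is a circle, so x, y appear only via x² + y².
(c) From the visible intercepts: a circular section at z = 0 has radius between 1 and 2; the z-axis gridline crossings are at z ∈ {-1, 1}.
(d) Solving for integer coefficients yields p as stated.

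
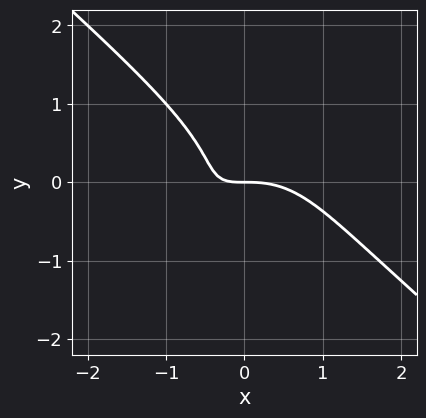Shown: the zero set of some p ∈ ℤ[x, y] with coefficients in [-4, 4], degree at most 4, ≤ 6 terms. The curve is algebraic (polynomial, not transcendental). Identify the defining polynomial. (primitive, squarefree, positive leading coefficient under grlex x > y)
2*x^3 + 3*y^3 + 3*x*y + 2*y

1. The degree is 3 — the shape is more complex than any degree-2 curve.
2. Reading off the gridlines: one y-axis crossing is at y = 0; one x-axis crossing is at x = 0.
3. The integer polynomial consistent with all of this is the stated p.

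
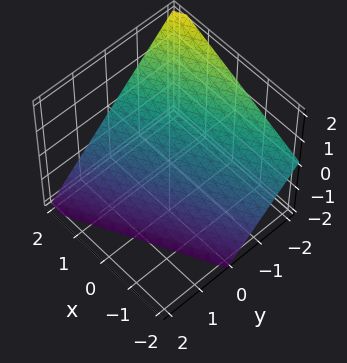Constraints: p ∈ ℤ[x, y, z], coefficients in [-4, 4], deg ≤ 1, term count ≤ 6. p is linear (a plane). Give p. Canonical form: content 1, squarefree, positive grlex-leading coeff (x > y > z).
1. deg p = 1.
2. Checking where it meets the axes: one y-axis crossing is at y = -1; it crosses the z-axis at the gridline z = -1.
3. Assembling these constraints gives the stated polynomial.

x - 2*y - 2*z - 2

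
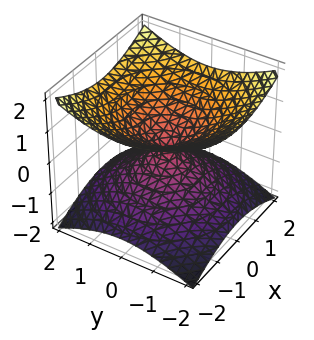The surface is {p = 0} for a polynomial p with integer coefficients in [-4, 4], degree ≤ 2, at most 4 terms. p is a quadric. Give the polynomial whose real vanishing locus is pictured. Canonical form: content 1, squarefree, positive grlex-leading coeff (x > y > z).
deg p = 2. A double cone through the origin; a quadric.
Symmetries: it's symmetric under z → −z, forcing even powers of z; the z-axis is an axis of rotation, so x and y enter only as x² + y².
Checking where it meets the axes: one x-axis crossing is at x = 0; a circular section at z = 1 has radius between 1 and 2.
Together with the visible shape, these determine p as stated.

x^2 + y^2 - 2*z^2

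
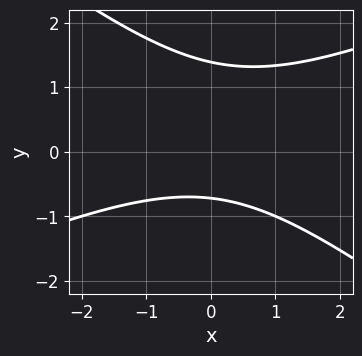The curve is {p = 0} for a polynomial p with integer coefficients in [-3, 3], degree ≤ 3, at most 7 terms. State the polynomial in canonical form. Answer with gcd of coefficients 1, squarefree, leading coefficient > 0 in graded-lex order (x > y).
deg p = 2. No degree-1 curve has this shape.
From the axis intercepts and sections: the curve avoids every integer x-axis point in the box.
Putting this together gives p.

x^2 - x*y - 3*y^2 + 2*y + 3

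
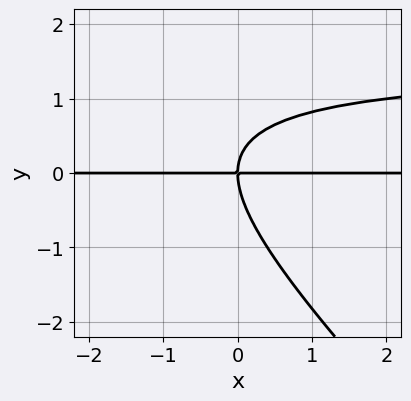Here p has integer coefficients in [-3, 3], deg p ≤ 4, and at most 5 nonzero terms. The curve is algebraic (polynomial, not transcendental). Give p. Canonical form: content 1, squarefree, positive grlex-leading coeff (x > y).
2*x*y^2 + 2*y^3 - 3*x*y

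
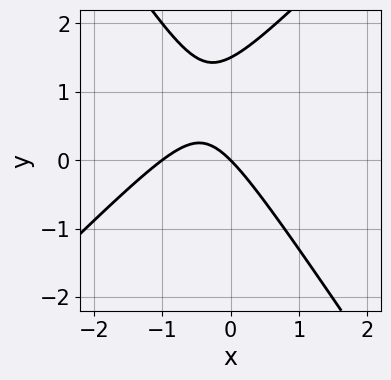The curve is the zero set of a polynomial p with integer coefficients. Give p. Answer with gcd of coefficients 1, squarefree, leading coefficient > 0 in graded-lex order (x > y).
3*x^2 - x*y - 2*y^2 + 3*x + 3*y

1. The degree is 2 — no degree-1 curve has this shape.
2. Reading off the gridlines: the x-axis gridline crossings are at x ∈ {-1, 0}; it crosses the y-axis at the gridline y = 0.
3. Fitting integer coefficients to these (and the overall shape) gives p.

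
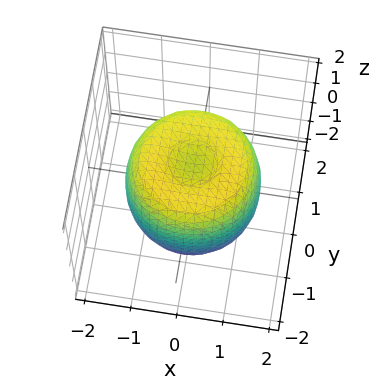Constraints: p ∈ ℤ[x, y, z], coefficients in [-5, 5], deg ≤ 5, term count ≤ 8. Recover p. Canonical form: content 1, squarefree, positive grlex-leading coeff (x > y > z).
2*x^4 + 4*x^2*y^2 + 2*y^4 - 3*x^2 - 3*y^2 + 2*z^2 - 2

1. deg p = 4. The shape is more complex than any degree-3 surface.
2. Symmetries: rotational symmetry about the z-axis ⇒ p depends on x, y only through x² + y².
3. From the axis intercepts and sections: a circular section at z = 0 has radius between 1 and 2; the z-axis gridline crossings are at z ∈ {-1, 1}.
4. Assembling these constraints gives the stated polynomial.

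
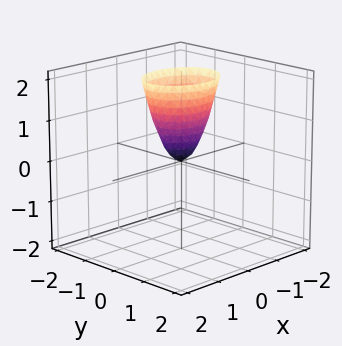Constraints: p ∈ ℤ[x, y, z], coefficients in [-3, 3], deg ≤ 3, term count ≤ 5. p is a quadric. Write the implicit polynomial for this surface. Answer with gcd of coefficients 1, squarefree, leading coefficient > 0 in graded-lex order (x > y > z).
2*x^2 + 3*y^2 - z

First, the degree is 2 — a single bowl opening along one axis; a quadric.
Next, symmetries: it's symmetric under y → −y, forcing even powers of y; it's symmetric under x → −x, forcing even powers of x.
Next, checking where it meets the axes: it meets the y-axis at y = 0 (among the integer gridlines); one x-axis crossing is at x = 0; it crosses the z-axis at the gridline z = 0.
Finally, solving for integer coefficients yields p as stated.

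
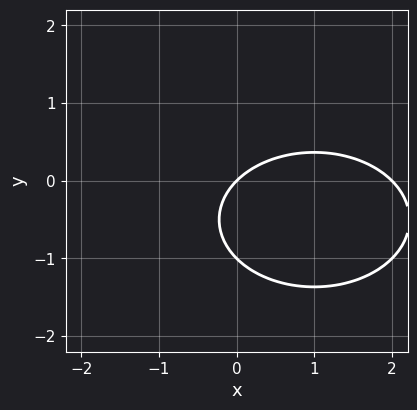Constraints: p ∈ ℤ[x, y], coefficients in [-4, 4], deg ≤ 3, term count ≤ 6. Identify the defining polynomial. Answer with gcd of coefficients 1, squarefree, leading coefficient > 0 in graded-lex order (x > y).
x^2 + 2*y^2 - 2*x + 2*y

First, the degree is 2 — no degree-1 curve has this shape.
Next, from the visible intercepts: among the integer gridlines, it crosses the x-axis at x ∈ {0, 2}; among the integer gridlines, it crosses the y-axis at y ∈ {-1, 0}.
Finally, solving for integer coefficients yields p as stated.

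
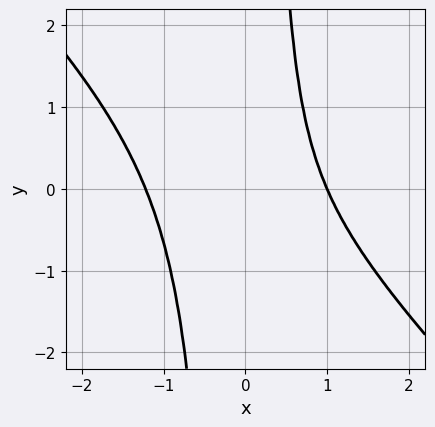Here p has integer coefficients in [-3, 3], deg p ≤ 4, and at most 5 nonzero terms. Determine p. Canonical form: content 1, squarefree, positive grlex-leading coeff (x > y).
deg p = 4. A generic line meets the curve in up to 4 points.
From the axis intercepts and sections: one x-axis crossing is at x = 1; the curve avoids every integer y-axis point in the box.
Together with the visible shape, these determine p as stated.

3*x^4 + 3*x^3*y - 3*x^2 + x - 1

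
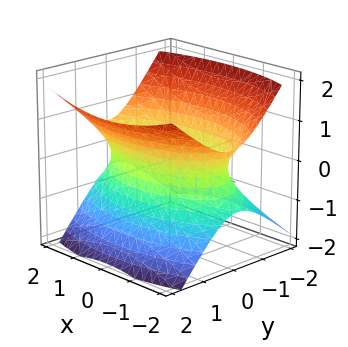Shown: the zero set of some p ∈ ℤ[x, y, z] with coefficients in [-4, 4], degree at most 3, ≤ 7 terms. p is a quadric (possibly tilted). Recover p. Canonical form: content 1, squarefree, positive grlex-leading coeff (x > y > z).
x^2 + 3*y^2 - y*z - 3*z^2 - 3

The degree is 2 — the shape is more complex than any degree-1 surface.
Checking where it meets the axes: the y-axis gridline crossings are at y ∈ {-1, 1}; it misses every integer gridline on the z-axis.
These observations pin down the coefficients.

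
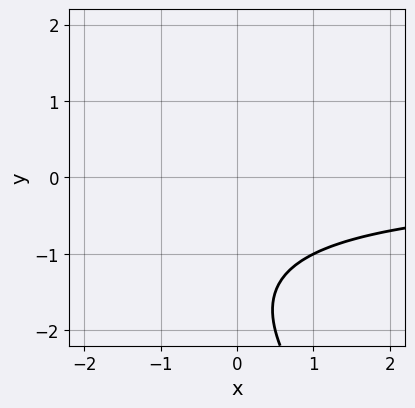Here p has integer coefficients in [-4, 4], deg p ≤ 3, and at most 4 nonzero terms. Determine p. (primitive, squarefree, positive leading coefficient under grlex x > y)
First, degree: no degree-1 curve has this shape, so deg p = 2.
Next, observable constraints: no x-intercept at any integer in the box; it misses every integer gridline on the y-axis.
Finally, together with the visible shape, these determine p as stated.

x*y + y^2 + 3*y + 3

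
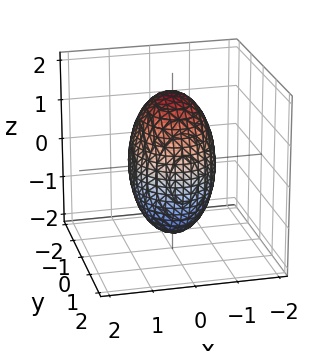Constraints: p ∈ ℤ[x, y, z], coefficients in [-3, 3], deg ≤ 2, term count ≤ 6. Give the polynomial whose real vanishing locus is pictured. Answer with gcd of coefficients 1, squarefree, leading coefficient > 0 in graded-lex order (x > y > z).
First, degree: bounded and convex; a quadric, so deg p = 2.
Then, symmetries: it's symmetric under y → −y, forcing even powers of y; mirror symmetry z ↦ −z ⇒ only even powers of z; the x ↦ −x reflection is a symmetry, so x appears only in even powers.
Then, reading off the gridlines: among the integer gridlines, it crosses the x-axis at x ∈ {-1, 1}.
Finally, these observations pin down the coefficients.

3*x^2 + 2*y^2 + z^2 - 3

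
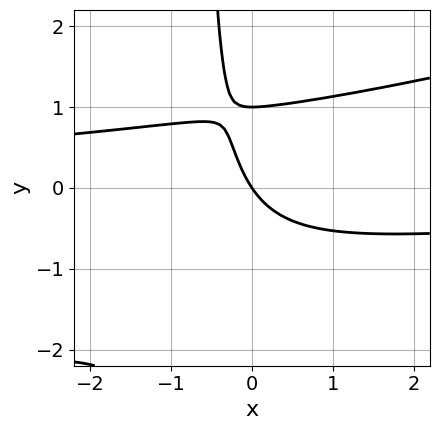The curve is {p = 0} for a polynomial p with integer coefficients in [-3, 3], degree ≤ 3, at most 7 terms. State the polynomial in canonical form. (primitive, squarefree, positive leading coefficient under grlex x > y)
1. deg p = 3.
2. Checking where it meets the axes: the y-axis gridline crossings are at y ∈ {0, 1}; one x-axis crossing is at x = 0.
3. These observations pin down the coefficients.

x^2*y - 3*x*y^2 - 2*y^2 + 3*x + 2*y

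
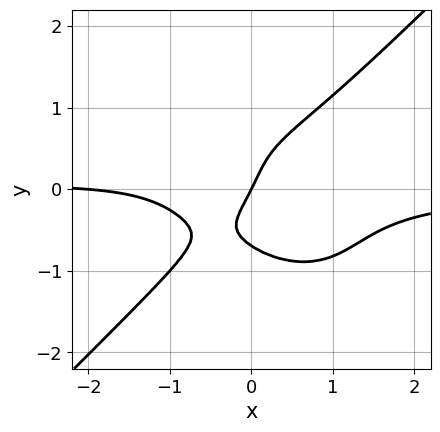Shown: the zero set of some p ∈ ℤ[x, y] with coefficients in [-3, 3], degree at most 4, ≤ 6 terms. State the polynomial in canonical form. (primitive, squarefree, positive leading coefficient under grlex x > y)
3*x^3*y - 3*y^4 + x^2 + 2*x - y

Degree: the shape is more complex than any degree-3 curve, so deg p = 4.
Checking where it meets the axes: the x-axis gridline crossings are at x ∈ {-2, 0}; it meets the y-axis at y = 0 (among the integer gridlines).
The integer polynomial consistent with all of this is the stated p.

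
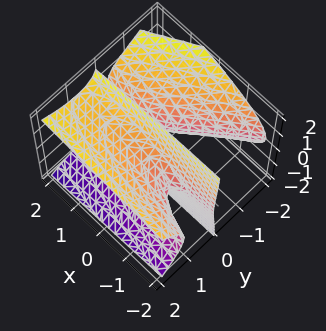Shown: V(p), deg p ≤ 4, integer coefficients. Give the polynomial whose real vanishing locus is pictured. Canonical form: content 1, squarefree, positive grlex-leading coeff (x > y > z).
I count 2 distinct pieces. Treating them together as one polynomial.
deg p = 3. A generic line meets the surface in up to 3 points.
Checking where it meets the axes: it misses every integer gridline on the x-axis; it misses every integer gridline on the z-axis.
Together with the visible shape, these determine p as stated.

x*y^2 - 2*y^3 + 3*y*z^2 - 3*x*y - 1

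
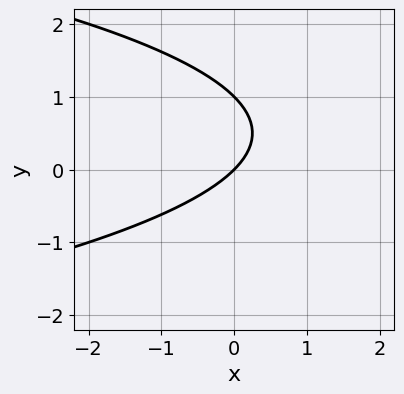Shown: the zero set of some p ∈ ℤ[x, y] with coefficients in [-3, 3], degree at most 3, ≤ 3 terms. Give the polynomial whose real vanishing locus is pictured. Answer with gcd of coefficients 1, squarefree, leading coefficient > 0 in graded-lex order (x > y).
First, the degree is 2 — a generic line meets the curve in up to 2 points.
Next, reading off the gridlines: the y-axis gridline crossings are at y ∈ {0, 1}; it meets the x-axis at x = 0 (among the integer gridlines).
Finally, solving for integer coefficients yields p as stated.

y^2 + x - y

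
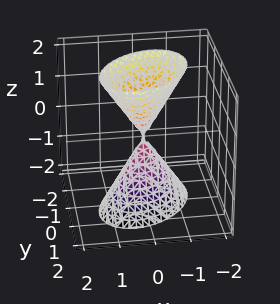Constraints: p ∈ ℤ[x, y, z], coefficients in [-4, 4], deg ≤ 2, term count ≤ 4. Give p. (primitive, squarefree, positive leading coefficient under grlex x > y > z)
First, there are 2 components. They look like related sheets of one shape, so recover p as a whole.
Next, the degree is 2 — the shape is more complex than any degree-1 surface.
Next, from the axis intercepts and sections: one z-axis crossing is at z = 0; it crosses the x-axis at the gridline x = 0; it crosses the y-axis at the gridline y = 0.
Finally, together with the visible shape, these determine p as stated.

3*x^2 - 2*x*y + 3*y^2 - z^2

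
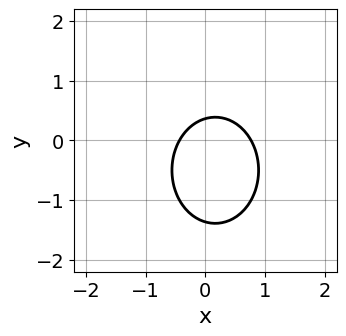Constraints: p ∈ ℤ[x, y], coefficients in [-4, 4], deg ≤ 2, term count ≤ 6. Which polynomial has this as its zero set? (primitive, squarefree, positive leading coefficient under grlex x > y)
First, degree: the shape is more complex than any degree-1 curve, so deg p = 2.
Finally, putting this together gives p.

3*x^2 + 2*y^2 - x + 2*y - 1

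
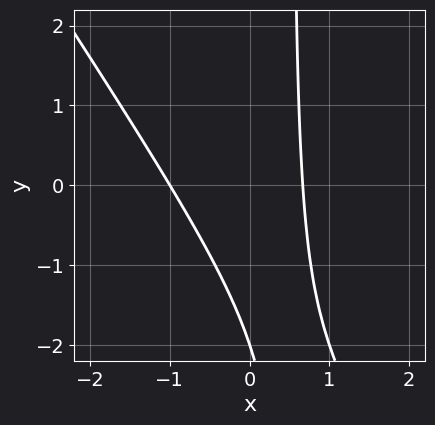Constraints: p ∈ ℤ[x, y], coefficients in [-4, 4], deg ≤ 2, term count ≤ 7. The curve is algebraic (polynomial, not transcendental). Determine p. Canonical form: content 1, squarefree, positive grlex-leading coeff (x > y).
(a) The degree is 2 — a generic line meets the curve in up to 2 points.
(b) Against the integer gridlines: it meets the x-axis at x = -1 (among the integer gridlines); it meets the y-axis at y = -2 (among the integer gridlines).
(c) The integer polynomial consistent with all of this is the stated p.

3*x^2 + 2*x*y + x - y - 2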